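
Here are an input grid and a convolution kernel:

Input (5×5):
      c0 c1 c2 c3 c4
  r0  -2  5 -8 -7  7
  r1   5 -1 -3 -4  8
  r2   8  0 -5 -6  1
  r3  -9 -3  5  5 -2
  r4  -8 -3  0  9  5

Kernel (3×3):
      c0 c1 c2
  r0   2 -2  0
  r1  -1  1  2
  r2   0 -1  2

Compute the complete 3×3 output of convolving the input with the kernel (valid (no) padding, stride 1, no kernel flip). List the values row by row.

Output[0,0]: The receptive field on the input at this output position is [-2 5 -8 / 5 -1 -3 / 8 0 -5]. Elementwise product with the kernel and sum: -2·2 + 5·-2 + 5·-1 + -1·1 + -3·2 + 0·-1 + -5·2.

-36 9 21
7 -8 -6
35 46 -1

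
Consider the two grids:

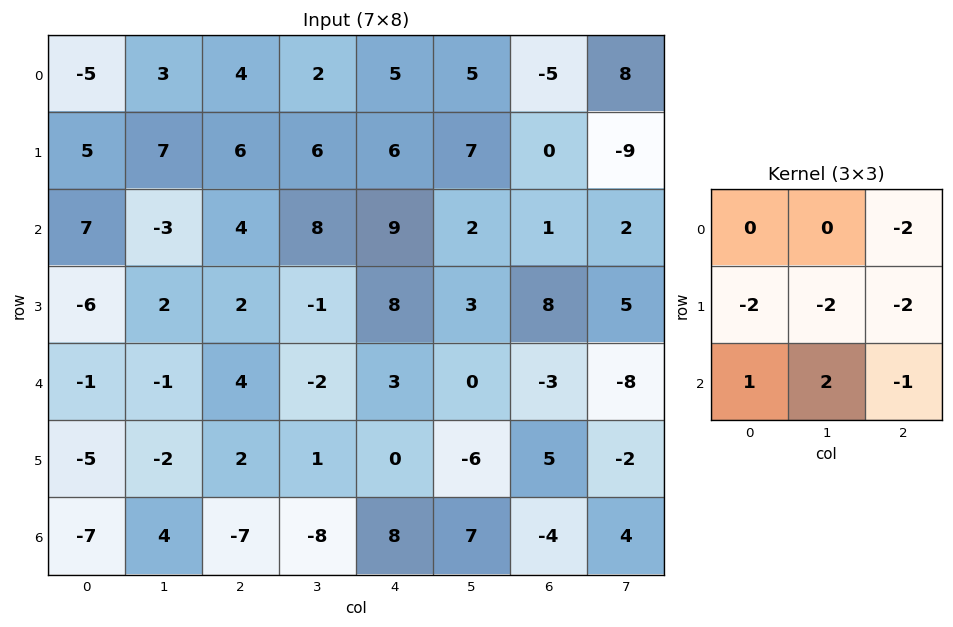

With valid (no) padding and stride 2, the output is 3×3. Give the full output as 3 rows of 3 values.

Output[0,0]: The receptive field on the input at this output position is [-5 3 4 / 5 7 6 / 7 -3 4]. Elementwise product with the kernel and sum: 4·-2 + 5·-2 + 7·-2 + 6·-2 + 7·1 + -3·2 + 4·-1.

-47 -35 -4
-11 -39 -34
10 -43 34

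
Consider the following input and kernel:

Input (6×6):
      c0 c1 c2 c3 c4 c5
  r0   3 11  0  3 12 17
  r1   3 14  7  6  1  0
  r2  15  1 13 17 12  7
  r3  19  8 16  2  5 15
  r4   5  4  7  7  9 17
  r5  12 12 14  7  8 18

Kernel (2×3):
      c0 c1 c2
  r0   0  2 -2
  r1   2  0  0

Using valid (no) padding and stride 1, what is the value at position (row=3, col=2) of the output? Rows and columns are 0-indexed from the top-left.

8

The receptive field on the input at this output position is [16 2 5 / 7 7 9]. Elementwise product with the kernel and sum: 2·2 + 5·-2 + 7·2.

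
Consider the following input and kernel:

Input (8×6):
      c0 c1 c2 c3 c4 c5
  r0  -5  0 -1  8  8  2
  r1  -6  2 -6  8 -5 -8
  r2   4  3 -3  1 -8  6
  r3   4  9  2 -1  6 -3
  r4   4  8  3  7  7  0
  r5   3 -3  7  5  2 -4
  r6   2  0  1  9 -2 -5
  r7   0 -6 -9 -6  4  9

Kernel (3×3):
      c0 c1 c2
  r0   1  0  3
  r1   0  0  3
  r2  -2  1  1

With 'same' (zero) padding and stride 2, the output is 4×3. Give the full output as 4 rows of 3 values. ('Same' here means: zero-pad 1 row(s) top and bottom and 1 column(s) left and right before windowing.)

-4 22 -23
28 12 7
51 45 -22
-15 36 3

Output[0,0]: The receptive field on the zero-padded input at this output position is [0 0 0 / 0 -5 0 / 0 -6 2]. Elementwise product with the kernel and sum: 0·1 + 0·3 + 0·3 + 0·-2 + -6·1 + 2·1.
Output[0,1]: The receptive field on the zero-padded input at this output position is [0 0 0 / 0 -1 8 / 2 -6 8]. Elementwise product with the kernel and sum: 0·1 + 0·3 + 8·3 + 2·-2 + -6·1 + 8·1.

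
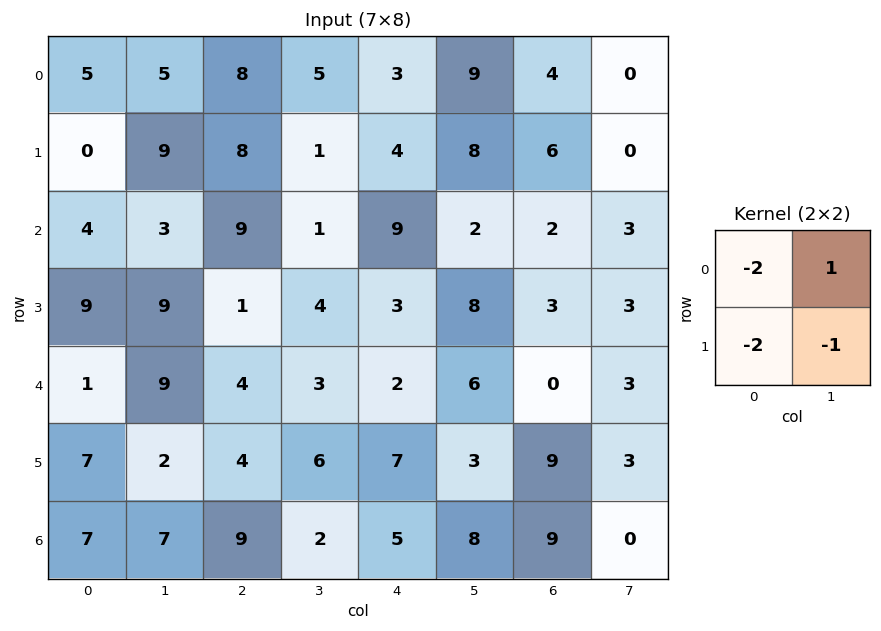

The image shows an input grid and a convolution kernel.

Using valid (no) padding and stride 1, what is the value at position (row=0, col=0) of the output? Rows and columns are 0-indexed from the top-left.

-14

The receptive field on the input at this output position is [5 5 / 0 9]. Elementwise product with the kernel and sum: 5·-2 + 5·1 + 0·-2 + 9·-1.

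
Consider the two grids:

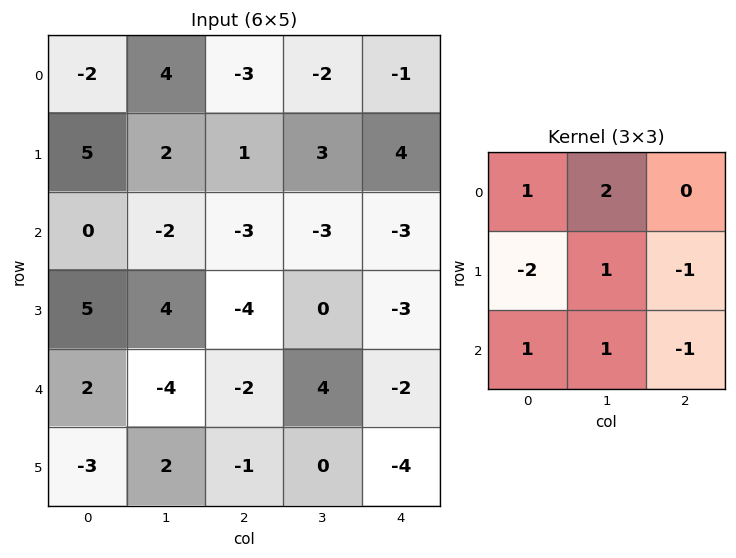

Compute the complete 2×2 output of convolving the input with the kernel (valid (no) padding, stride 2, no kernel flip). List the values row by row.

-2 -13
-6 6

Output[0,0]: The receptive field on the input at this output position is [-2 4 -3 / 5 2 1 / 0 -2 -3]. Elementwise product with the kernel and sum: -2·1 + 4·2 + 5·-2 + 2·1 + 1·-1 + 0·1 + -2·1 + -3·-1.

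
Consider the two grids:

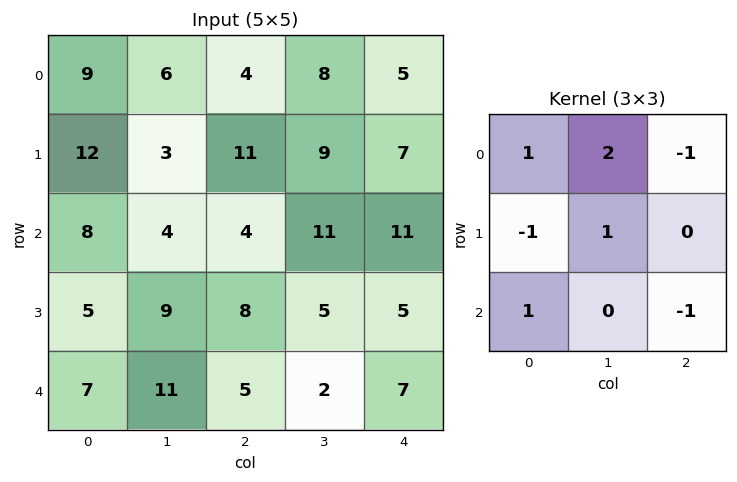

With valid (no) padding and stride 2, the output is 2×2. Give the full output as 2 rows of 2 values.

12 6
18 10

Output[0,0]: The receptive field on the input at this output position is [9 6 4 / 12 3 11 / 8 4 4]. Elementwise product with the kernel and sum: 9·1 + 6·2 + 4·-1 + 12·-1 + 3·1 + 8·1 + 4·-1.
Output[0,1]: The receptive field on the input at this output position is [4 8 5 / 11 9 7 / 4 11 11]. Elementwise product with the kernel and sum: 4·1 + 8·2 + 5·-1 + 11·-1 + 9·1 + 4·1 + 11·-1.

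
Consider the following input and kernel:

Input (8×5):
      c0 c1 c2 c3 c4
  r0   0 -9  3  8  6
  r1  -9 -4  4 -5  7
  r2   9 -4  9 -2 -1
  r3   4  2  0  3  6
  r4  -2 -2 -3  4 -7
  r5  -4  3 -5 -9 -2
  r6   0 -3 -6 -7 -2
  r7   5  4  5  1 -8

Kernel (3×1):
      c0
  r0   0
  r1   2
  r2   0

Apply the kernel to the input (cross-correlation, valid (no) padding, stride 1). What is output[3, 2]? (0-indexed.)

The receptive field on the input at this output position is [0 / -3 / -5]. Elementwise product with the kernel and sum: -3·2.

-6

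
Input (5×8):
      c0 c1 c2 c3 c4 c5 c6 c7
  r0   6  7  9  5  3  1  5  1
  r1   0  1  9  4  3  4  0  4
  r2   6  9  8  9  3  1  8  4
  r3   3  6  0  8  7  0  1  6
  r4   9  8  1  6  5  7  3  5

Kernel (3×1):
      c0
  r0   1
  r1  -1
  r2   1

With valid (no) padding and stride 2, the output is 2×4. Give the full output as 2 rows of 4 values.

12 8 3 13
12 9 1 10

Output[0,0]: The receptive field on the input at this output position is [6 / 0 / 6]. Elementwise product with the kernel and sum: 6·1 + 0·-1 + 6·1.
Output[0,1]: The receptive field on the input at this output position is [9 / 9 / 8]. Elementwise product with the kernel and sum: 9·1 + 9·-1 + 8·1.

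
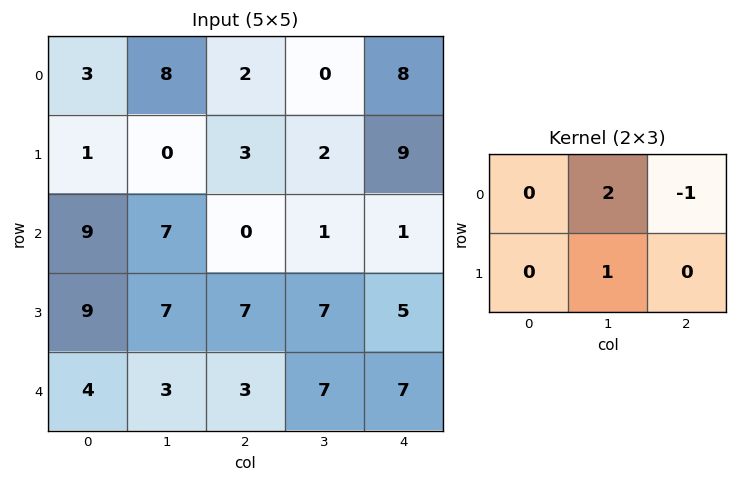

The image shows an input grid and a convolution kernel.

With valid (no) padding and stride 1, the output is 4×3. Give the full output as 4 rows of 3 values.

Output[0,0]: The receptive field on the input at this output position is [3 8 2 / 1 0 3]. Elementwise product with the kernel and sum: 8·2 + 2·-1 + 0·1.

14 7 -6
4 4 -4
21 6 8
10 10 16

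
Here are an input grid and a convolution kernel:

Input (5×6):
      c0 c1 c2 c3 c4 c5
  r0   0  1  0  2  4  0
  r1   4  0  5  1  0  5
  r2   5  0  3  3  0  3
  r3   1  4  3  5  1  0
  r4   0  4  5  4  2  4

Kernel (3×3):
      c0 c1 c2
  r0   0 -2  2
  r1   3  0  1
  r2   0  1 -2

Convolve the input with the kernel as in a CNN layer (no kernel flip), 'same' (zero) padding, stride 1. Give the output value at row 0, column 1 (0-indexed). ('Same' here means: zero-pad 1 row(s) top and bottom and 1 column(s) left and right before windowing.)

The receptive field on the zero-padded input at this output position is [0 0 0 / 0 1 0 / 4 0 5]. Elementwise product with the kernel and sum: 0·-2 + 0·2 + 0·3 + 0·1 + 0·1 + 5·-2.

-10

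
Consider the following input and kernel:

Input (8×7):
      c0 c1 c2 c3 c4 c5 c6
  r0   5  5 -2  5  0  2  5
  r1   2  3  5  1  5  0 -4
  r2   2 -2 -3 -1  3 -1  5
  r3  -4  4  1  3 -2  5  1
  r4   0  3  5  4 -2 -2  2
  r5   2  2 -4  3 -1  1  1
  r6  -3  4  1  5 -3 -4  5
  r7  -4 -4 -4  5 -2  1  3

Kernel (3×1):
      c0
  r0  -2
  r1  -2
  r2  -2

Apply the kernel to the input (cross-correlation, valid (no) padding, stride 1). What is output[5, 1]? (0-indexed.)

The receptive field on the input at this output position is [2 / 4 / -4]. Elementwise product with the kernel and sum: 2·-2 + 4·-2 + -4·-2.

-4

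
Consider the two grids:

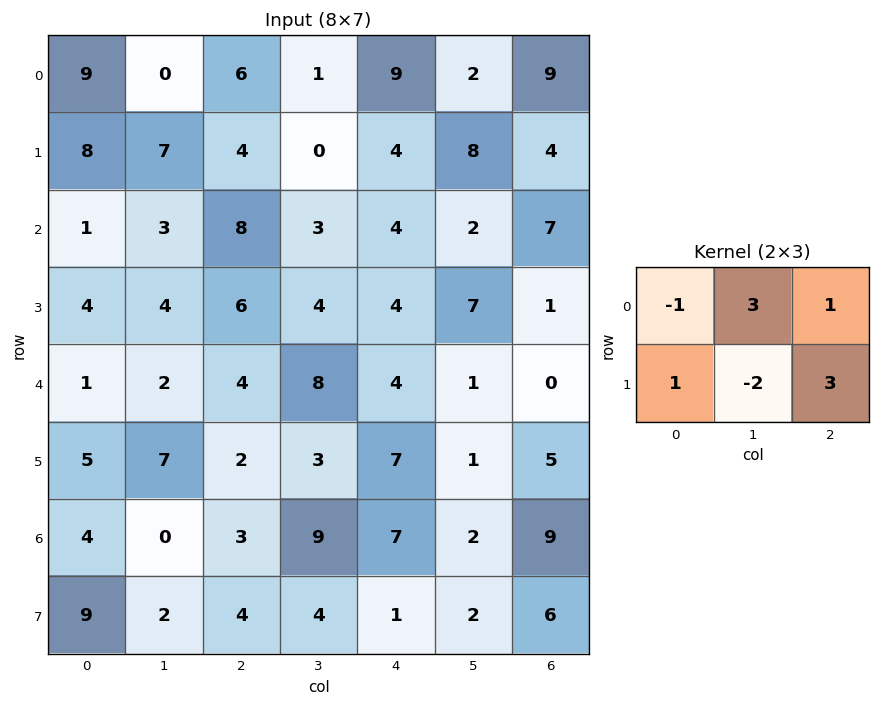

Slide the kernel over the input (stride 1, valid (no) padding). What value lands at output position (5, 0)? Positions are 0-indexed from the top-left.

The receptive field on the input at this output position is [5 7 2 / 4 0 3]. Elementwise product with the kernel and sum: 5·-1 + 7·3 + 2·1 + 4·1 + 0·-2 + 3·3.

31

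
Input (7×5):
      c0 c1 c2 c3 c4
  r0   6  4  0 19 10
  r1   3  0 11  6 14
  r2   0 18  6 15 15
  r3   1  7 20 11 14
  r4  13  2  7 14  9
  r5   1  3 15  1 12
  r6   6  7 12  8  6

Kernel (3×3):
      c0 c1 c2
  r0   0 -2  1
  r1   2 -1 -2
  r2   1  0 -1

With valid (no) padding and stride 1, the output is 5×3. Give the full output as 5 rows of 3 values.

Output[0,0]: The receptive field on the input at this output position is [6 4 0 / 3 0 11 / 0 18 6]. Elementwise product with the kernel and sum: 4·-2 + 0·1 + 3·2 + 0·-1 + 11·-2 + 0·1 + 6·-1.

-30 -1 -49
-38 -20 -25
-69 -37 -16
2 -58 -23
-34 -12 -8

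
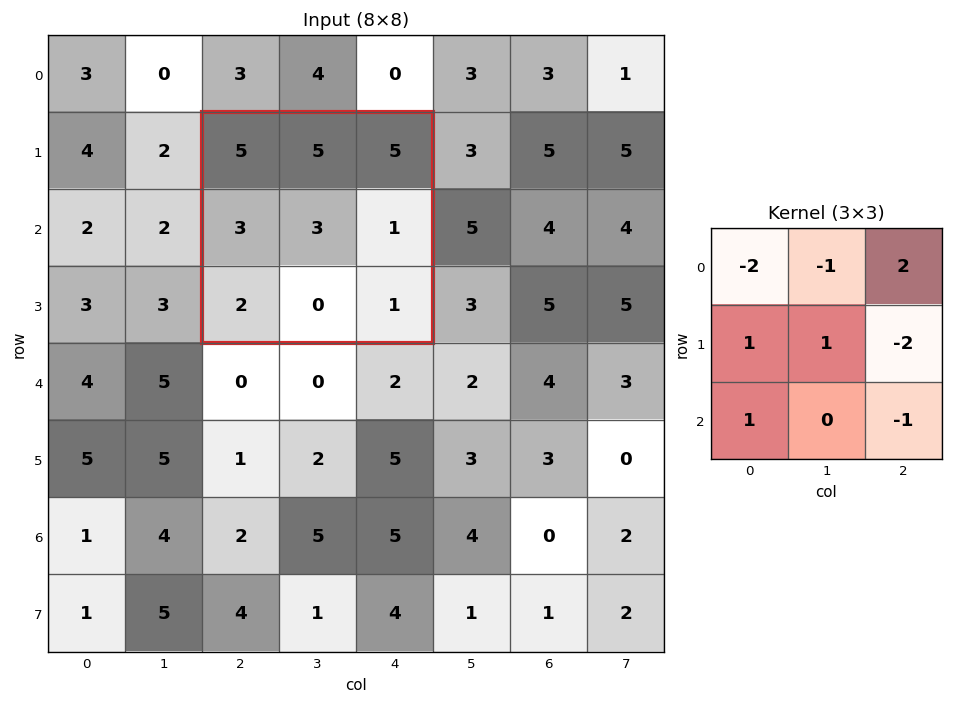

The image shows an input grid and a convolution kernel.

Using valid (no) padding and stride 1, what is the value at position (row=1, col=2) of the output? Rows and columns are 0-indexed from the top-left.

0

The receptive field on the input at this output position is [5 5 5 / 3 3 1 / 2 0 1]. Elementwise product with the kernel and sum: 5·-2 + 5·-1 + 5·2 + 3·1 + 3·1 + 1·-2 + 2·1 + 1·-1.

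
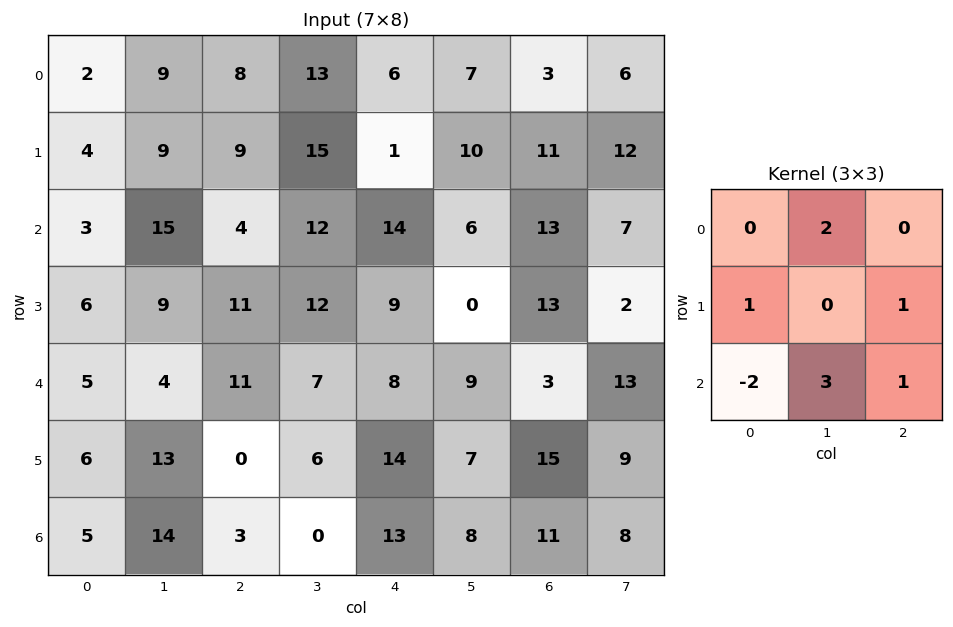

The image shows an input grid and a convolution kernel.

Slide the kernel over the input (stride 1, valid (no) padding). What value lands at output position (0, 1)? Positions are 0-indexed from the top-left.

34

The receptive field on the input at this output position is [9 8 13 / 9 9 15 / 15 4 12]. Elementwise product with the kernel and sum: 8·2 + 9·1 + 15·1 + 15·-2 + 4·3 + 12·1.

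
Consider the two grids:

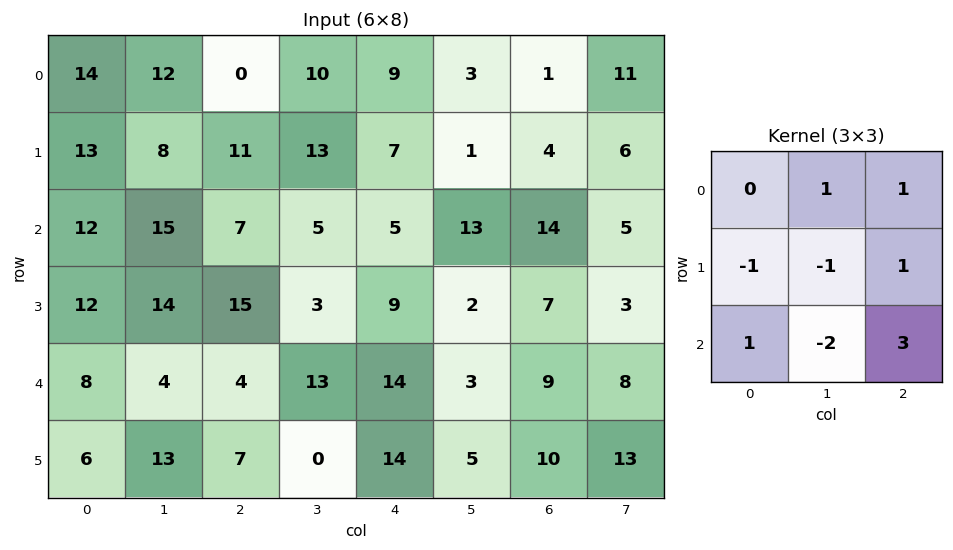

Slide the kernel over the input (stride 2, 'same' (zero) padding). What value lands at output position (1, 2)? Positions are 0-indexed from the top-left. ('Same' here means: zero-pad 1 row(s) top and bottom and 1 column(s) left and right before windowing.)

2

The receptive field on the zero-padded input at this output position is [13 7 1 / 5 5 13 / 3 9 2]. Elementwise product with the kernel and sum: 7·1 + 1·1 + 5·-1 + 5·-1 + 13·1 + 3·1 + 9·-2 + 2·3.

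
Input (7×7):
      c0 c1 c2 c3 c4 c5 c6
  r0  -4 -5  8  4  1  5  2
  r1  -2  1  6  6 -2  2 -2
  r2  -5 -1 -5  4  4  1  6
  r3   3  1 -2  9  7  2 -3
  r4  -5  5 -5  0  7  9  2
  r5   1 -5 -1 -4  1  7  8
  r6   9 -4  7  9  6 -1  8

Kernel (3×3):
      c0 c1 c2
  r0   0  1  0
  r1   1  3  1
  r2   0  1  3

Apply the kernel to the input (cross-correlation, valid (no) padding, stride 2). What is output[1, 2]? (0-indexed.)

The receptive field on the input at this output position is [4 1 6 / 7 2 -3 / 7 9 2]. Elementwise product with the kernel and sum: 1·1 + 7·1 + 2·3 + -3·1 + 9·1 + 2·3.

26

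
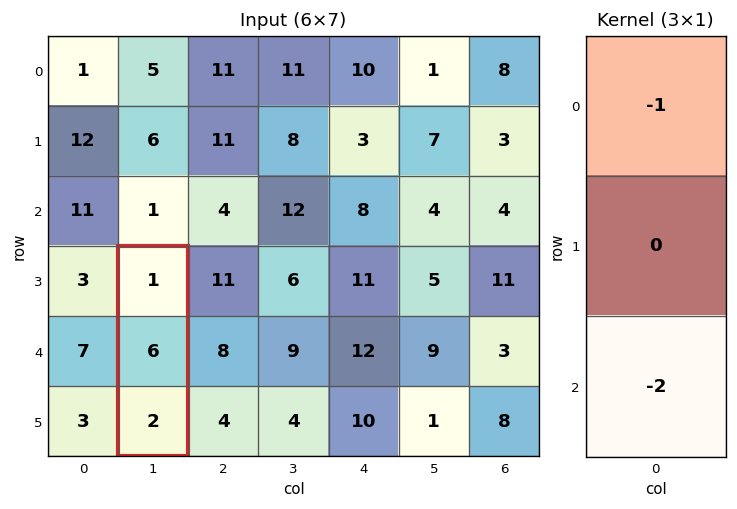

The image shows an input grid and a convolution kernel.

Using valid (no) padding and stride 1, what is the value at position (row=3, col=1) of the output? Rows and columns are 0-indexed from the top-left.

-5

The receptive field on the input at this output position is [1 / 6 / 2]. Elementwise product with the kernel and sum: 1·-1 + 2·-2.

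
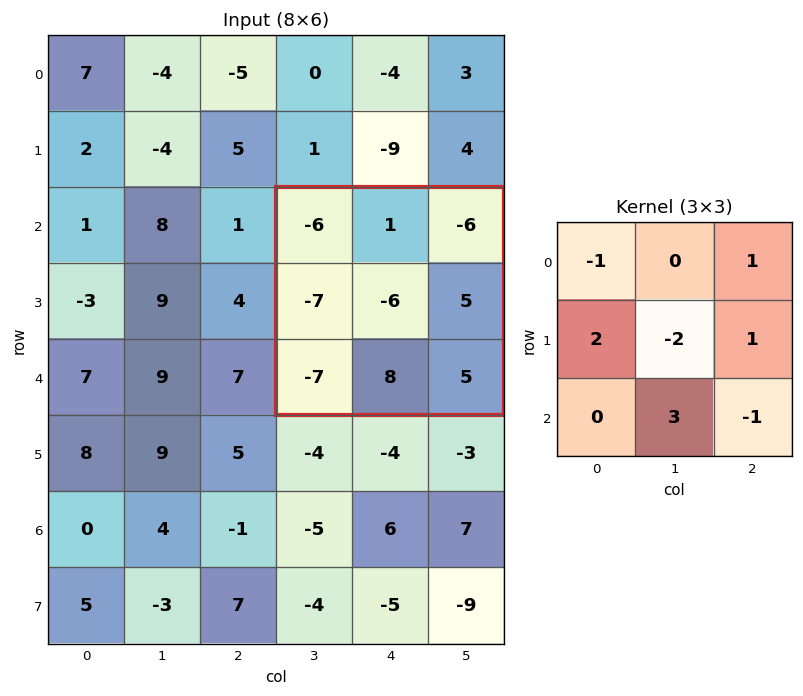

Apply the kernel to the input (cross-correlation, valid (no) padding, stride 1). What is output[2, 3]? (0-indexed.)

The receptive field on the input at this output position is [-6 1 -6 / -7 -6 5 / -7 8 5]. Elementwise product with the kernel and sum: -6·-1 + -6·1 + -7·2 + -6·-2 + 5·1 + 8·3 + 5·-1.

22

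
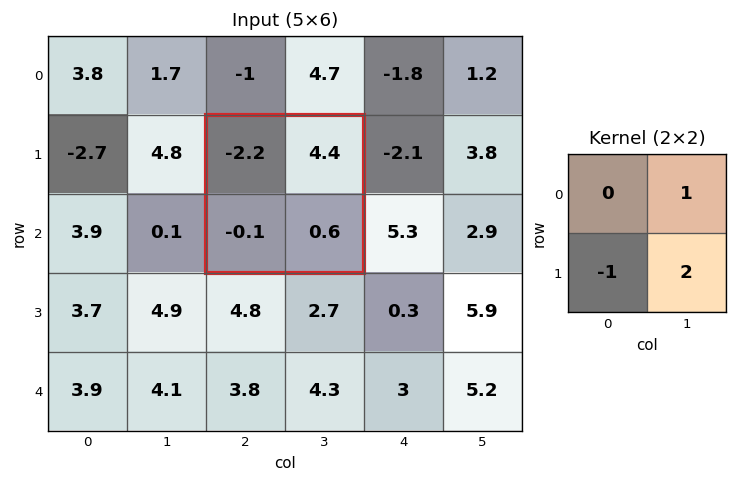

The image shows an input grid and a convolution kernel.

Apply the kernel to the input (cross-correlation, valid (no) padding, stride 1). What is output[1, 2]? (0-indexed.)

The receptive field on the input at this output position is [-2.2 4.4 / -0.1 0.6]. Elementwise product with the kernel and sum: 4.4·1 + -0.1·-1 + 0.6·2.

5.7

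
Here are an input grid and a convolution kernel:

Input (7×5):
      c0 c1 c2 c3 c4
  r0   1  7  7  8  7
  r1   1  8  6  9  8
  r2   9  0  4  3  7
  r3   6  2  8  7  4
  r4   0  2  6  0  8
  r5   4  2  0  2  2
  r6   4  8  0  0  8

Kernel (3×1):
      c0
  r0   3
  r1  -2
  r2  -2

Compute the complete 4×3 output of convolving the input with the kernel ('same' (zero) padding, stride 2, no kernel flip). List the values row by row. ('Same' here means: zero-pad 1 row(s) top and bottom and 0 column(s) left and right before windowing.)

-4 -26 -30
-27 -6 2
10 12 -8
4 0 -10

Output[0,0]: The receptive field on the zero-padded input at this output position is [0 / 1 / 1]. Elementwise product with the kernel and sum: 0·3 + 1·-2 + 1·-2.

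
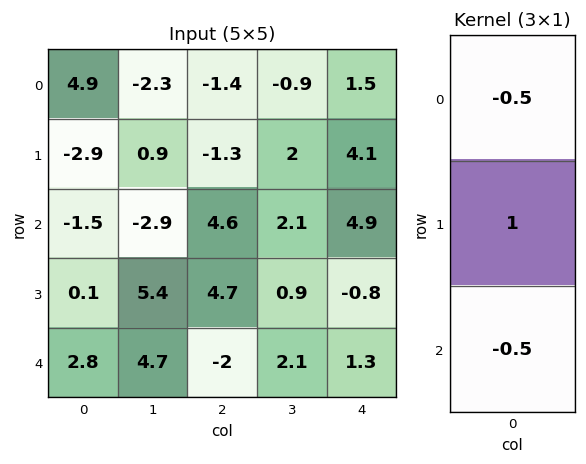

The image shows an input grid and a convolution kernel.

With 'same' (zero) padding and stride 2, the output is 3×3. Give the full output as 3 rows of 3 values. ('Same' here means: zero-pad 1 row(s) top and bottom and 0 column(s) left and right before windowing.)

Output[0,0]: The receptive field on the zero-padded input at this output position is [0 / 4.9 / -2.9]. Elementwise product with the kernel and sum: 0·-0.5 + 4.9·1 + -2.9·-0.5.

6.35 -0.75 -0.55
-0.1 2.9 3.25
2.75 -4.35 1.7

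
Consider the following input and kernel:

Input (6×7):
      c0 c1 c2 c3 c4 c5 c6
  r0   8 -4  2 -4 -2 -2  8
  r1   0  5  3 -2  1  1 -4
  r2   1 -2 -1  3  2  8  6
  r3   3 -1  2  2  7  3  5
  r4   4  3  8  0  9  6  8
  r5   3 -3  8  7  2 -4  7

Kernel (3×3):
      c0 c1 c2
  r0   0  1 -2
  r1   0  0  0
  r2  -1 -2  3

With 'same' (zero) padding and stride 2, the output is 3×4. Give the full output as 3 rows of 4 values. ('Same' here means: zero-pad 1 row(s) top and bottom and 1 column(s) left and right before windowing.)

Output[0,0]: The receptive field on the zero-padded input at this output position is [0 0 0 / 0 8 -4 / 0 0 5]. Elementwise product with the kernel and sum: 0·1 + 0·-2 + 0·-1 + 0·-2 + 5·3.
Output[0,1]: The receptive field on the zero-padded input at this output position is [0 0 0 / -4 2 -4 / 5 3 -2]. Elementwise product with the kernel and sum: 0·1 + 0·-2 + 5·-1 + 3·-2 + -2·3.

15 -17 3 7
-19 10 -8 -17
-10 6 -22 -5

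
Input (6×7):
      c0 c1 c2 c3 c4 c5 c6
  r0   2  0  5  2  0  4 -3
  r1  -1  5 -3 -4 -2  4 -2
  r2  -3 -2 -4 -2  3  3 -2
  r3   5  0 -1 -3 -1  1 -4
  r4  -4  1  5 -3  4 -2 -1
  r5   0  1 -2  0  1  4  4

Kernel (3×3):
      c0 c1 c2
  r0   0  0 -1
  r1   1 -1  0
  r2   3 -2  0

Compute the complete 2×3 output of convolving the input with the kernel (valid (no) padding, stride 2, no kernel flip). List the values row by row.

Output[0,0]: The receptive field on the input at this output position is [2 0 5 / -1 5 -3 / -3 -2 -4]. Elementwise product with the kernel and sum: 5·-1 + -1·1 + 5·-1 + -3·3 + -2·-2.
Output[0,1]: The receptive field on the input at this output position is [5 2 0 / -3 -4 -2 / -4 -2 3]. Elementwise product with the kernel and sum: 0·-1 + -3·1 + -4·-1 + -4·3 + -2·-2.

-16 -7 0
-5 20 16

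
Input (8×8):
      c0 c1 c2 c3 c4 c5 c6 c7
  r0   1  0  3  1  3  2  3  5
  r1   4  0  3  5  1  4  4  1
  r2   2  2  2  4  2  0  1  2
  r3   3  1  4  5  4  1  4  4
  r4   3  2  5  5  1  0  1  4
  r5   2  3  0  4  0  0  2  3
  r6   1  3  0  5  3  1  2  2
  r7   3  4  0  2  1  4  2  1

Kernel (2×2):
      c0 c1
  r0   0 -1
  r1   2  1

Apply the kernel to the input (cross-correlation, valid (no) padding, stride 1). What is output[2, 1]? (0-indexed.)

4

The receptive field on the input at this output position is [2 2 / 1 4]. Elementwise product with the kernel and sum: 2·-1 + 1·2 + 4·1.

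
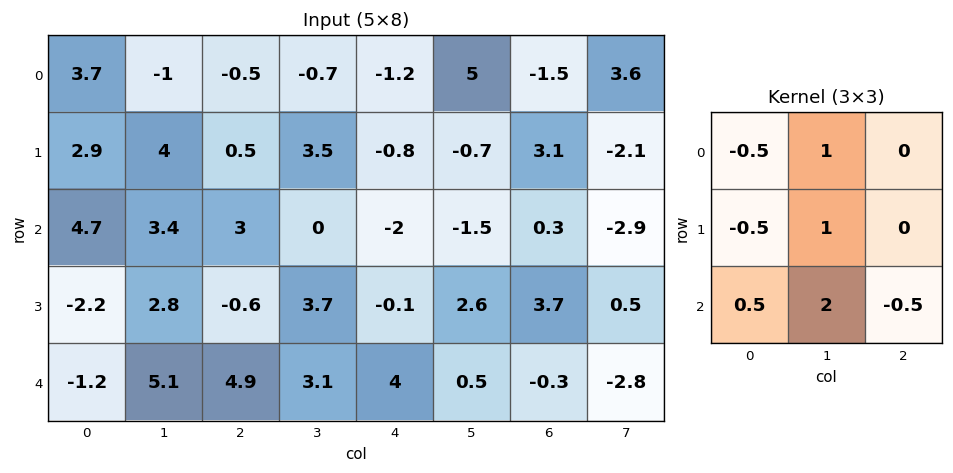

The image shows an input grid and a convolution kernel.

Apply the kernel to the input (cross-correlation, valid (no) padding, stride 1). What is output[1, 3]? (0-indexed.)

-4.2

The receptive field on the input at this output position is [3.5 -0.8 -0.7 / 0 -2 -1.5 / 3.7 -0.1 2.6]. Elementwise product with the kernel and sum: 3.5·-0.5 + -0.8·1 + 0·-0.5 + -2·1 + 3.7·0.5 + -0.1·2 + 2.6·-0.5.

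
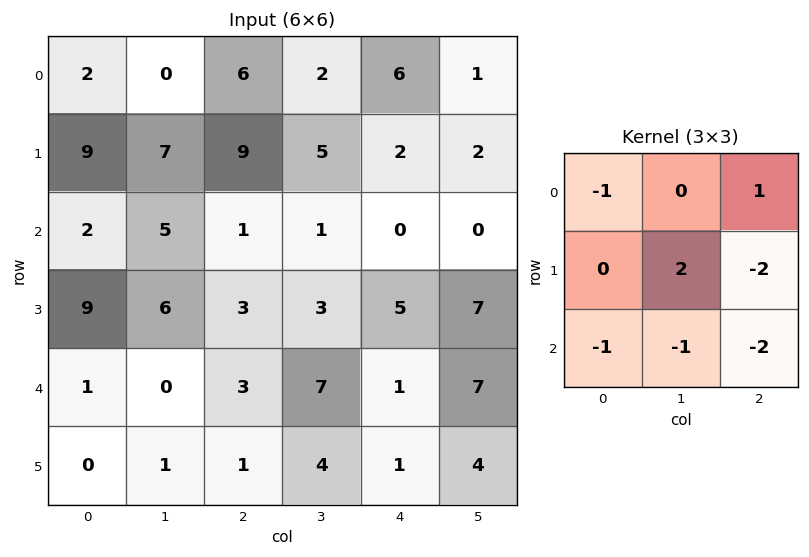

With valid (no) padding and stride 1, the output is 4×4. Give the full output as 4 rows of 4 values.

Output[0,0]: The receptive field on the input at this output position is [2 0 6 / 9 7 9 / 2 5 1]. Elementwise product with the kernel and sum: 2·-1 + 6·1 + 7·2 + 9·-2 + 2·-1 + 5·-1 + 1·-2.
Output[0,1]: The receptive field on the input at this output position is [0 6 2 / 7 9 5 / 5 1 1]. Elementwise product with the kernel and sum: 0·-1 + 2·1 + 9·2 + 5·-2 + 5·-1 + 1·-1 + 1·-2.

-9 2 4 -2
-13 -17 -21 -25
-2 -21 -17 -27
-15 -21 7 -21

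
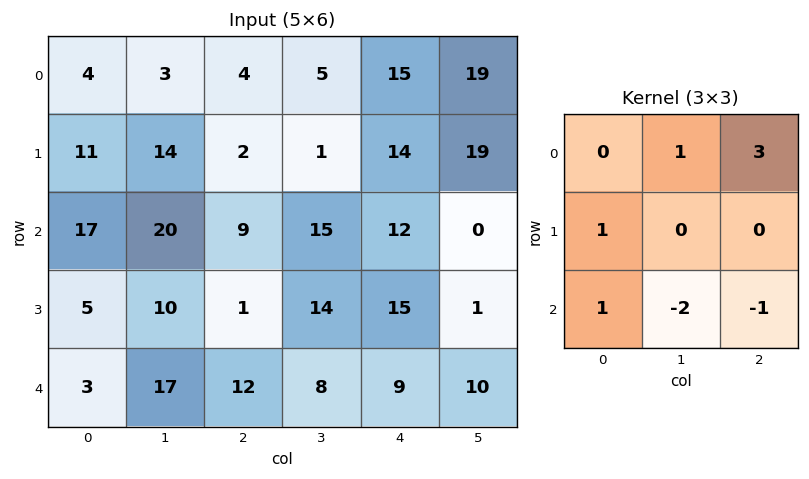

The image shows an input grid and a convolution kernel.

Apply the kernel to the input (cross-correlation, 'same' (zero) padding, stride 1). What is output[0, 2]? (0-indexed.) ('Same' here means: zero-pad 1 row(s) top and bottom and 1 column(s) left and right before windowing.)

12

The receptive field on the zero-padded input at this output position is [0 0 0 / 3 4 5 / 14 2 1]. Elementwise product with the kernel and sum: 0·1 + 0·3 + 3·1 + 14·1 + 2·-2 + 1·-1.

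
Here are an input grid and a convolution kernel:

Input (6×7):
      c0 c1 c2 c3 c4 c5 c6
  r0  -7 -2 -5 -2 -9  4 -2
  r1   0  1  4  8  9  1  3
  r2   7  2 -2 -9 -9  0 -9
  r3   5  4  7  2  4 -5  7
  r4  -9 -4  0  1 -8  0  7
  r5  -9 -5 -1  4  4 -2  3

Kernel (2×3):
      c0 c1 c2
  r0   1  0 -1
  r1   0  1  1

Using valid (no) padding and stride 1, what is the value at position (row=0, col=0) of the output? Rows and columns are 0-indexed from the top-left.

3

The receptive field on the input at this output position is [-7 -2 -5 / 0 1 4]. Elementwise product with the kernel and sum: -7·1 + -5·-1 + 1·1 + 4·1.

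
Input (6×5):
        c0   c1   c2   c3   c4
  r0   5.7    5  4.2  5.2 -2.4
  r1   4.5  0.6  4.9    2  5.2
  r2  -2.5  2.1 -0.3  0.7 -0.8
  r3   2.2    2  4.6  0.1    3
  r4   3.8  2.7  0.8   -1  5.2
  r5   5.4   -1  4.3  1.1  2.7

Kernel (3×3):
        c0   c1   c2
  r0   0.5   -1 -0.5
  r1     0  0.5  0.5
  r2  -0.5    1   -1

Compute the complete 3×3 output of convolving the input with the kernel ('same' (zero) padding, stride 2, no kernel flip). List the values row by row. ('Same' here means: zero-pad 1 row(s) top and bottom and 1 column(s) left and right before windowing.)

9.25 7.3 3
-4.8 -1.9 -1.65
6.45 -0.05 1.8

Output[0,0]: The receptive field on the zero-padded input at this output position is [0 0 0 / 0 5.7 5 / 0 4.5 0.6]. Elementwise product with the kernel and sum: 0·0.5 + 0·-1 + 0·-0.5 + 5.7·0.5 + 5·0.5 + 0·-0.5 + 4.5·1 + 0.6·-1.
Output[0,1]: The receptive field on the zero-padded input at this output position is [0 0 0 / 5 4.2 5.2 / 0.6 4.9 2]. Elementwise product with the kernel and sum: 0·0.5 + 0·-1 + 0·-0.5 + 4.2·0.5 + 5.2·0.5 + 0.6·-0.5 + 4.9·1 + 2·-1.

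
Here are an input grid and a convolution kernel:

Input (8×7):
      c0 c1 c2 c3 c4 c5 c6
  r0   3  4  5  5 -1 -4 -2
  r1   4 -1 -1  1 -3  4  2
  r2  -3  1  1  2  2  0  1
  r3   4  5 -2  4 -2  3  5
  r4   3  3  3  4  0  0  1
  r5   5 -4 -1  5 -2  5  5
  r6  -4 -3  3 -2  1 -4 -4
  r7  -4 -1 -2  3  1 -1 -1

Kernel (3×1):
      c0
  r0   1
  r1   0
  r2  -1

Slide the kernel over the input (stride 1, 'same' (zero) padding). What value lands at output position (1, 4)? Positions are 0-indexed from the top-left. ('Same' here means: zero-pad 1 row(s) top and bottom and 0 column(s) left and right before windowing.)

The receptive field on the zero-padded input at this output position is [-1 / -3 / 2]. Elementwise product with the kernel and sum: -1·1 + 2·-1.

-3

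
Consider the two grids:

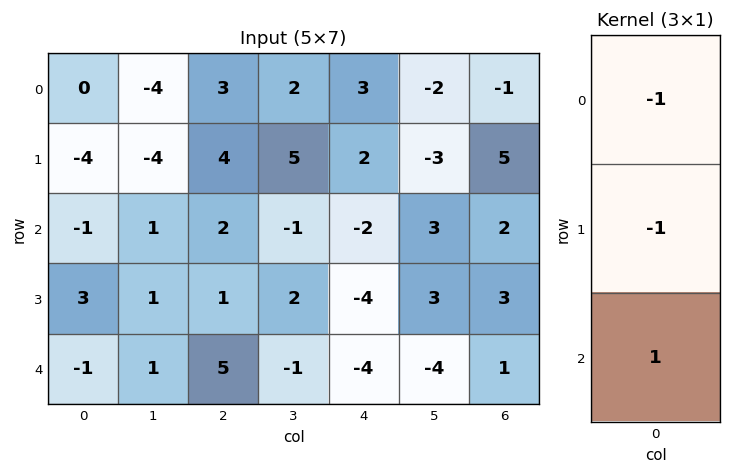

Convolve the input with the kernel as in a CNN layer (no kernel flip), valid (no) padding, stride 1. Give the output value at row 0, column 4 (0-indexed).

The receptive field on the input at this output position is [3 / 2 / -2]. Elementwise product with the kernel and sum: 3·-1 + 2·-1 + -2·1.

-7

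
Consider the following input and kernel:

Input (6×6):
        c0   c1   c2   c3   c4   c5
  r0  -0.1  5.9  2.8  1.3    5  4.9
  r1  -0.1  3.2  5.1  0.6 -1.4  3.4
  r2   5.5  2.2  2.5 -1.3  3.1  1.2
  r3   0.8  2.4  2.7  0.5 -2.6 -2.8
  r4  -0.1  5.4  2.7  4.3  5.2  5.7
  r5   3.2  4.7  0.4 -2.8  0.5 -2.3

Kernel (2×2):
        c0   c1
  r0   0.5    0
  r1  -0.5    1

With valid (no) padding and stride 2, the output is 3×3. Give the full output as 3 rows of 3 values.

3.2 -0.55 6.6
4.75 0.4 0.05
3.05 -1.65 0.05

Output[0,0]: The receptive field on the input at this output position is [-0.1 5.9 / -0.1 3.2]. Elementwise product with the kernel and sum: -0.1·0.5 + -0.1·-0.5 + 3.2·1.
Output[0,1]: The receptive field on the input at this output position is [2.8 1.3 / 5.1 0.6]. Elementwise product with the kernel and sum: 2.8·0.5 + 5.1·-0.5 + 0.6·1.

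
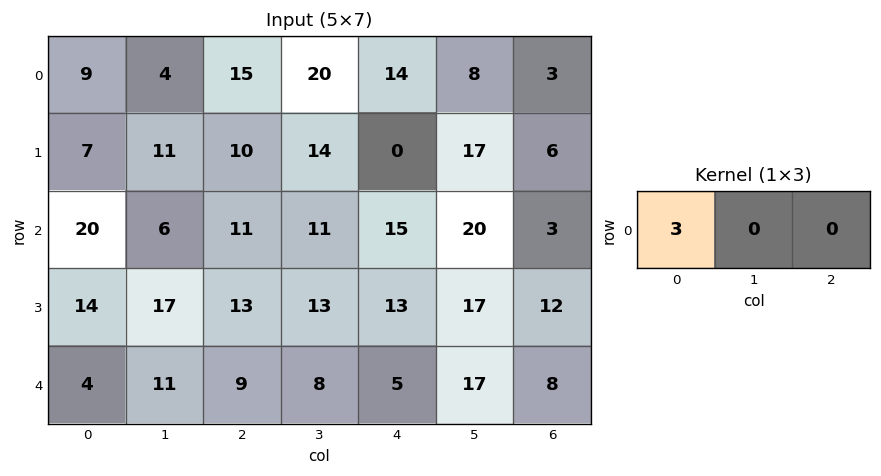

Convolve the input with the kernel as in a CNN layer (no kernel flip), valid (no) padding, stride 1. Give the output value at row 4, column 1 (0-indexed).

The receptive field on the input at this output position is [11 9 8]. Elementwise product with the kernel and sum: 11·3.

33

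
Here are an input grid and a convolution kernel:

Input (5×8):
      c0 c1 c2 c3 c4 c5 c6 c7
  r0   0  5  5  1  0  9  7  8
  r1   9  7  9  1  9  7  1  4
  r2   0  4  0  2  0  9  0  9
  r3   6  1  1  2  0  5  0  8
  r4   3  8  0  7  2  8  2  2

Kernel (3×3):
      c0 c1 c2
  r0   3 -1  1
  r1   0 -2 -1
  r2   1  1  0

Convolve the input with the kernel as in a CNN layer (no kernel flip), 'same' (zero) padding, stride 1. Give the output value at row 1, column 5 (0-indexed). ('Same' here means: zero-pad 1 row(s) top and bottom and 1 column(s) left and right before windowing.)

The receptive field on the zero-padded input at this output position is [0 9 7 / 9 7 1 / 0 9 0]. Elementwise product with the kernel and sum: 0·3 + 9·-1 + 7·1 + 7·-2 + 1·-1 + 0·1 + 9·1.

-8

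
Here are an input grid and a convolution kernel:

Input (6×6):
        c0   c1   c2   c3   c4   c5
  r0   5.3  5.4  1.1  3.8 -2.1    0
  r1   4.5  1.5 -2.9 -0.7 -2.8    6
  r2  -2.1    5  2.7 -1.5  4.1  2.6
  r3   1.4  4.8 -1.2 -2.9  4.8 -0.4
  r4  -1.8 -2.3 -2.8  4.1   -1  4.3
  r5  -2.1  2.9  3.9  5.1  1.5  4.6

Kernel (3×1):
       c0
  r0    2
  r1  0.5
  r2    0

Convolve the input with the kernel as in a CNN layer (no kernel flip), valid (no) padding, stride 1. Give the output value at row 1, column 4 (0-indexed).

The receptive field on the input at this output position is [-2.8 / 4.1 / 4.8]. Elementwise product with the kernel and sum: -2.8·2 + 4.1·0.5.

-3.55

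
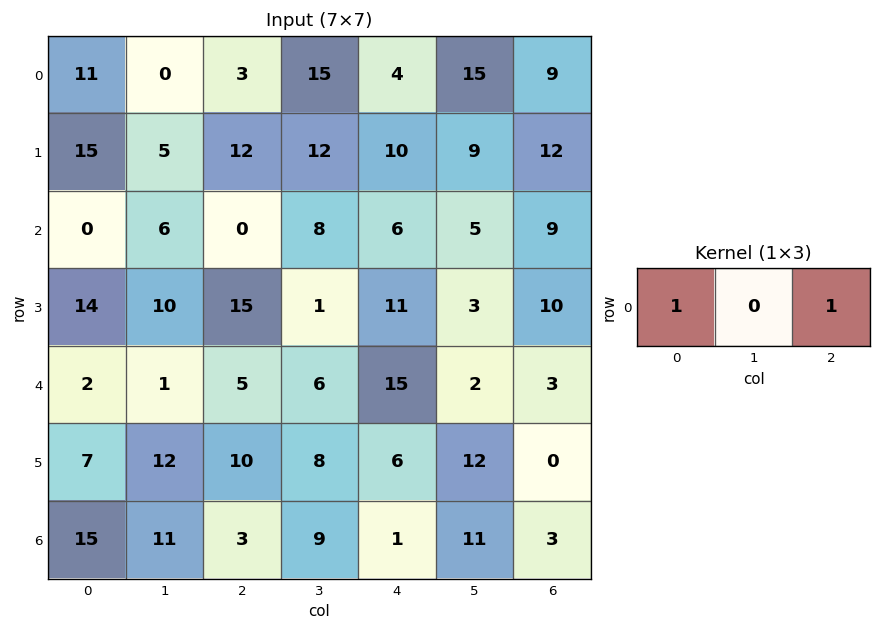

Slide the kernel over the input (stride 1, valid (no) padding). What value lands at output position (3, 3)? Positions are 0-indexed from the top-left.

4

The receptive field on the input at this output position is [1 11 3]. Elementwise product with the kernel and sum: 1·1 + 3·1.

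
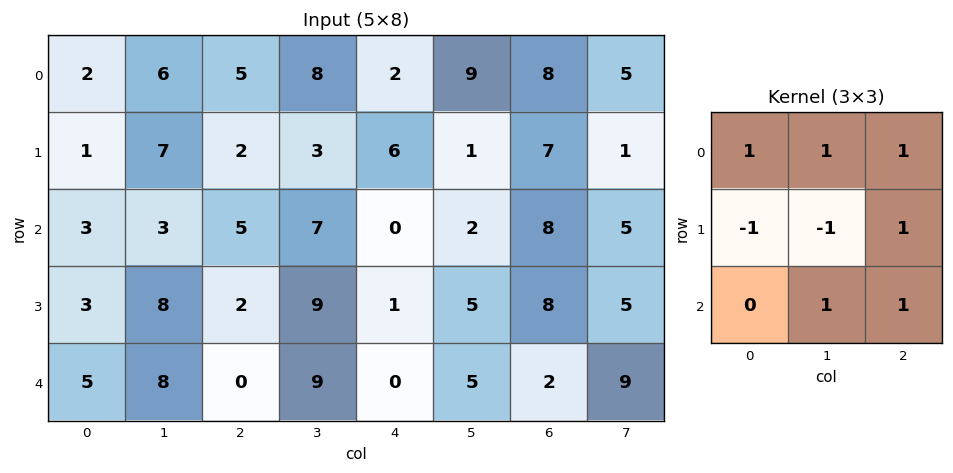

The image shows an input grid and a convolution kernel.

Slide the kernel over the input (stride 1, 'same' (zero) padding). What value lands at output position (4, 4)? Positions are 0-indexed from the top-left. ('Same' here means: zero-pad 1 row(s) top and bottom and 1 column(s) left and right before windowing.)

The receptive field on the zero-padded input at this output position is [9 1 5 / 9 0 5 / 0 0 0]. Elementwise product with the kernel and sum: 9·1 + 1·1 + 5·1 + 9·-1 + 0·-1 + 5·1 + 0·1 + 0·1.

11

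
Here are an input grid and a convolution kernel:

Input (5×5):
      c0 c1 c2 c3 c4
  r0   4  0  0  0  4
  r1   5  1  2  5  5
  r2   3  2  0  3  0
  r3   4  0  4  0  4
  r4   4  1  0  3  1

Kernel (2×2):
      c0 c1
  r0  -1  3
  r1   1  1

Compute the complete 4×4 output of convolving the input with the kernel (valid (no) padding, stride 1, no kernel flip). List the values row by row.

2 3 7 22
3 7 16 13
7 2 13 1
1 13 -1 16

Output[0,0]: The receptive field on the input at this output position is [4 0 / 5 1]. Elementwise product with the kernel and sum: 4·-1 + 0·3 + 5·1 + 1·1.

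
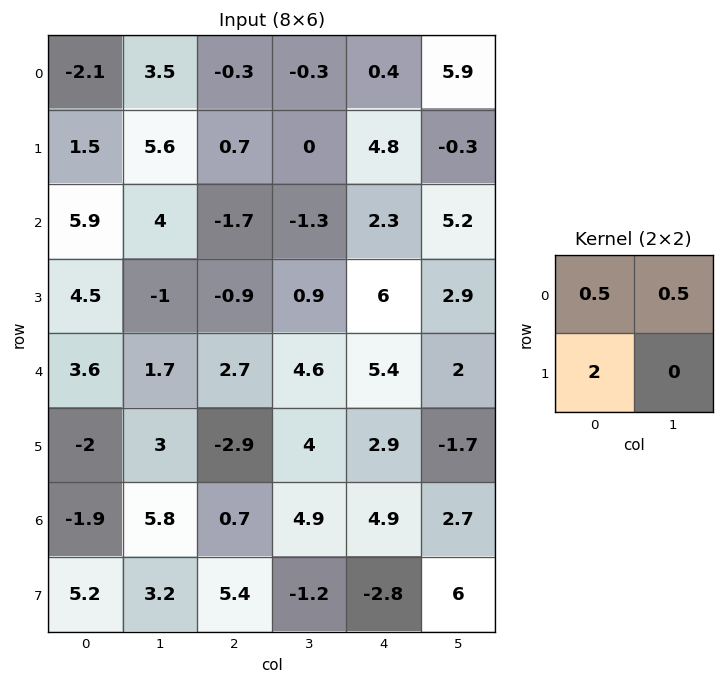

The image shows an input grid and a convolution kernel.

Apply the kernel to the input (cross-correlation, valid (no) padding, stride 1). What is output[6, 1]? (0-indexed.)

The receptive field on the input at this output position is [5.8 0.7 / 3.2 5.4]. Elementwise product with the kernel and sum: 5.8·0.5 + 0.7·0.5 + 3.2·2.

9.65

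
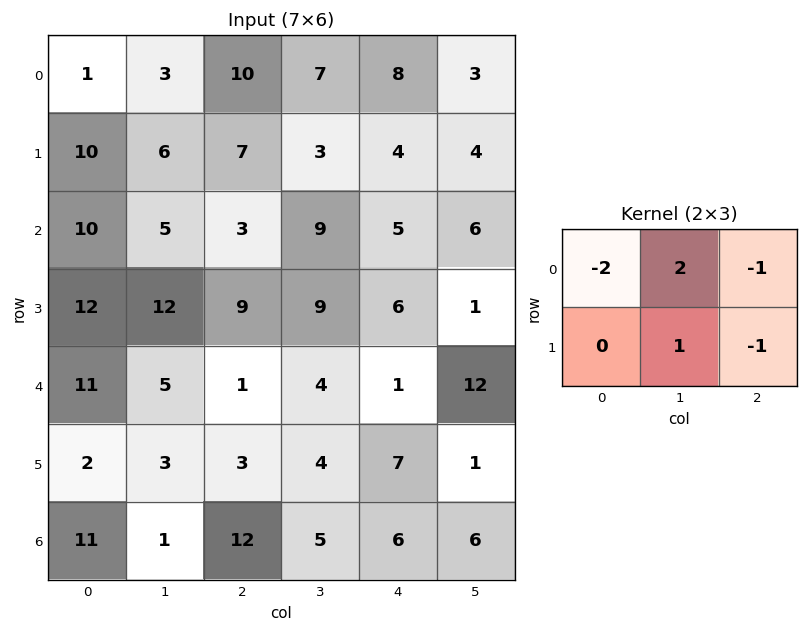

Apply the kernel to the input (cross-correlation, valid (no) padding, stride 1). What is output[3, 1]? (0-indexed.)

-18

The receptive field on the input at this output position is [12 9 9 / 5 1 4]. Elementwise product with the kernel and sum: 12·-2 + 9·2 + 9·-1 + 1·1 + 4·-1.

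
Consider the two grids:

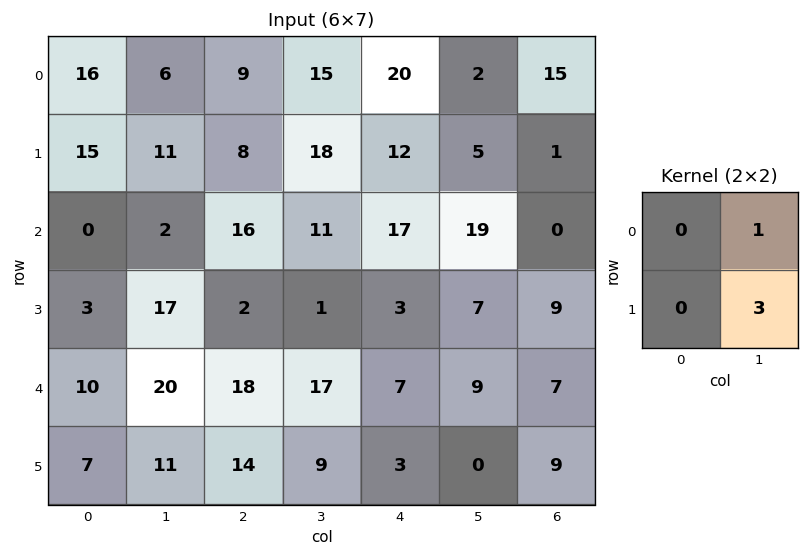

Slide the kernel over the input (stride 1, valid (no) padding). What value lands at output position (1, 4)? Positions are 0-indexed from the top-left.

62

The receptive field on the input at this output position is [12 5 / 17 19]. Elementwise product with the kernel and sum: 5·1 + 19·3.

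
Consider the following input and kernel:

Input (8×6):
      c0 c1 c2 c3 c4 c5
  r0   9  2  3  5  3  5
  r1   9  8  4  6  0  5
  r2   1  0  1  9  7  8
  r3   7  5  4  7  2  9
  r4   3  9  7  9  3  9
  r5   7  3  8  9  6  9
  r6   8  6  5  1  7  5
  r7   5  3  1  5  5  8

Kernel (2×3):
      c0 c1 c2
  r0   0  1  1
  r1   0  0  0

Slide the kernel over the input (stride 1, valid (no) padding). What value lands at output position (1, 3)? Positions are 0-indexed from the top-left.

5

The receptive field on the input at this output position is [6 0 5 / 9 7 8]. Elementwise product with the kernel and sum: 0·1 + 5·1.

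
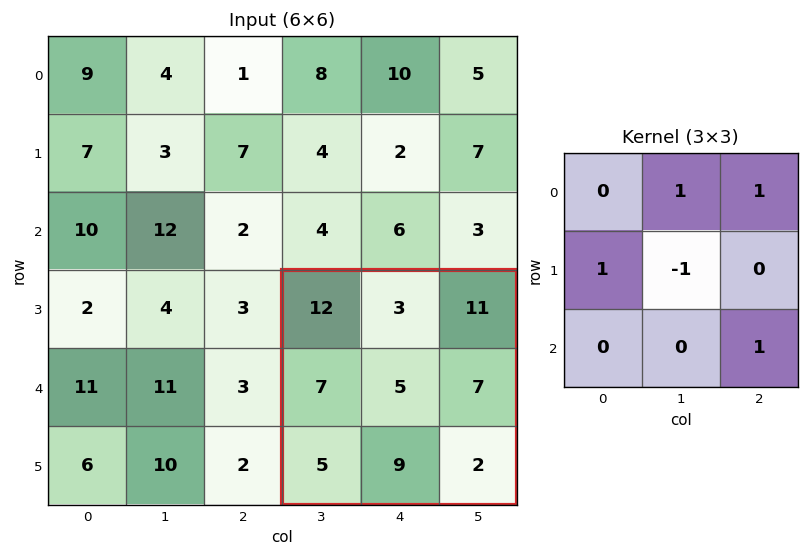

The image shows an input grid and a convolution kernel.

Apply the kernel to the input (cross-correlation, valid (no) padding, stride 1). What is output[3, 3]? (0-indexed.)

The receptive field on the input at this output position is [12 3 11 / 7 5 7 / 5 9 2]. Elementwise product with the kernel and sum: 3·1 + 11·1 + 7·1 + 5·-1 + 2·1.

18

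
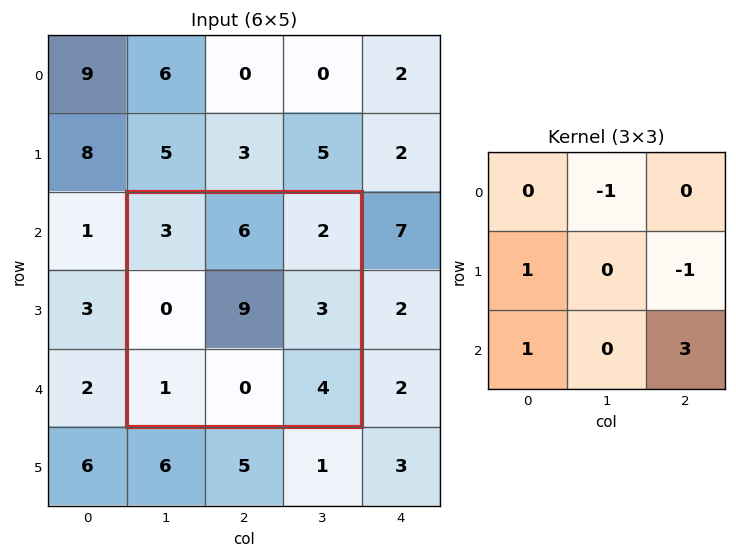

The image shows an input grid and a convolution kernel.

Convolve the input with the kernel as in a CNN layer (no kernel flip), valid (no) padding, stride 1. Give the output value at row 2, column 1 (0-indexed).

4

The receptive field on the input at this output position is [3 6 2 / 0 9 3 / 1 0 4]. Elementwise product with the kernel and sum: 6·-1 + 0·1 + 3·-1 + 1·1 + 4·3.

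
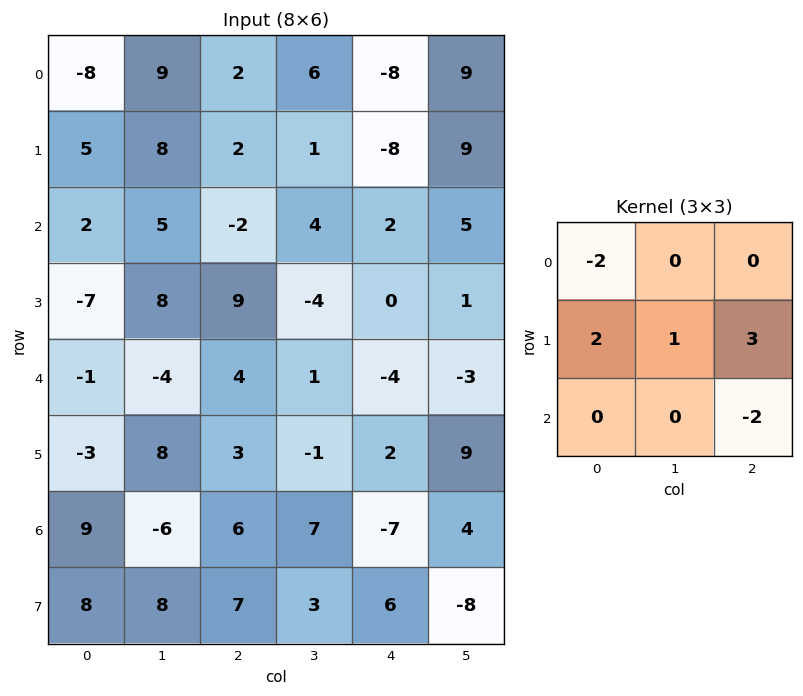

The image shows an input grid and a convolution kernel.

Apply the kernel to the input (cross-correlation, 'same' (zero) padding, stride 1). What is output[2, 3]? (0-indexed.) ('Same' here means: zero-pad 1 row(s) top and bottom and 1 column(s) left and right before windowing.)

2

The receptive field on the zero-padded input at this output position is [2 1 -8 / -2 4 2 / 9 -4 0]. Elementwise product with the kernel and sum: 2·-2 + -2·2 + 4·1 + 2·3 + 0·-2.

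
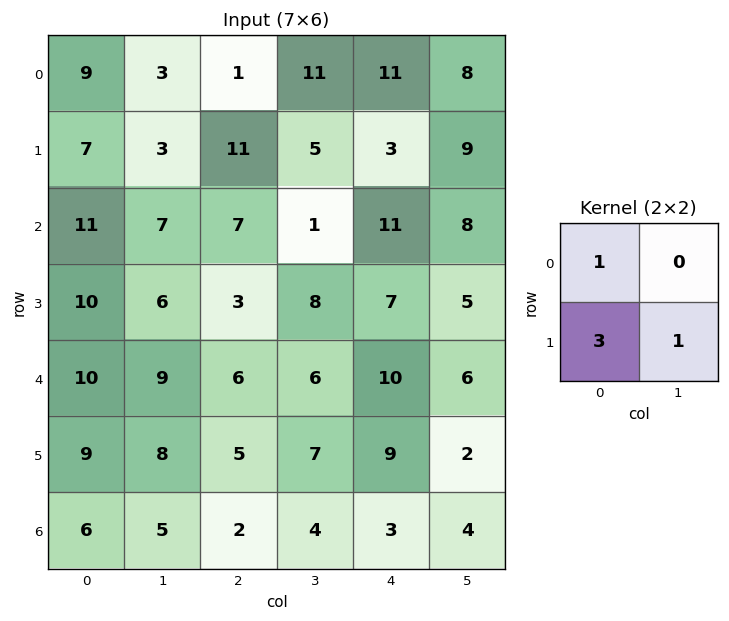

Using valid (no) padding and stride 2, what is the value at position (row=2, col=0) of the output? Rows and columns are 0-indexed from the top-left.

The receptive field on the input at this output position is [10 9 / 9 8]. Elementwise product with the kernel and sum: 10·1 + 9·3 + 8·1.

45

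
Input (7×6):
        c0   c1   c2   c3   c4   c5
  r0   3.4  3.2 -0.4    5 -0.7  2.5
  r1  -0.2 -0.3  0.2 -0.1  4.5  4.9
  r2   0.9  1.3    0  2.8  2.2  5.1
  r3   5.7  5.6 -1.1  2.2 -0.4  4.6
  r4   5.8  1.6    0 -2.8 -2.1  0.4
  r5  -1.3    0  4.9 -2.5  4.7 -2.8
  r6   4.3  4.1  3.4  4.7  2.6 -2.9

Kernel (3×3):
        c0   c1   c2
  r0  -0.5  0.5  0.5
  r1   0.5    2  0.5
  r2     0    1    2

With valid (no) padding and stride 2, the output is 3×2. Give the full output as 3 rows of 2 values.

Output[0,0]: The receptive field on the input at this output position is [3.4 3.2 -0.4 / -0.2 -0.3 0.2 / 0.9 1.3 0]. Elementwise product with the kernel and sum: 3.4·-0.5 + 3.2·0.5 + -0.4·0.5 + -0.2·0.5 + -0.3·2 + 0.2·0.5 + 1.3·1 + 0·2.
Output[0,1]: The receptive field on the input at this output position is [-0.4 5 -0.7 / 0.2 -0.1 4.5 / 0 2.8 2.2]. Elementwise product with the kernel and sum: -0.4·-0.5 + 5·0.5 + -0.7·0.5 + 0.2·0.5 + -0.1·2 + 4.5·0.5 + 2.8·1 + 2.2·2.

0.4 11.7
15.3 -0.85
10.6 7.25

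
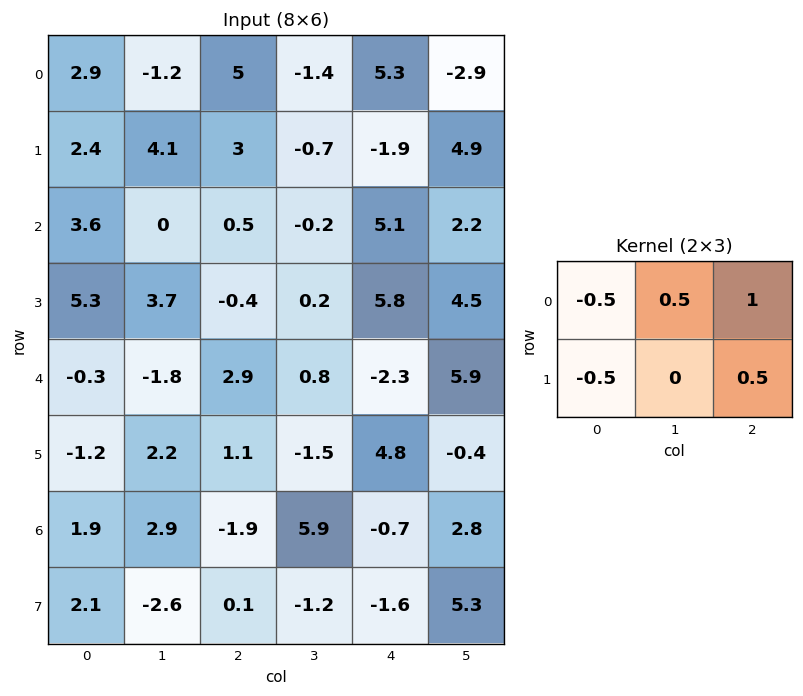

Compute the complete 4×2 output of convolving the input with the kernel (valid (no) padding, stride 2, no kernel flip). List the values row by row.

3.25 -0.35
-4.15 7.85
3.3 -1.5
-2.4 2.35

Output[0,0]: The receptive field on the input at this output position is [2.9 -1.2 5 / 2.4 4.1 3]. Elementwise product with the kernel and sum: 2.9·-0.5 + -1.2·0.5 + 5·1 + 2.4·-0.5 + 3·0.5.
Output[0,1]: The receptive field on the input at this output position is [5 -1.4 5.3 / 3 -0.7 -1.9]. Elementwise product with the kernel and sum: 5·-0.5 + -1.4·0.5 + 5.3·1 + 3·-0.5 + -1.9·0.5.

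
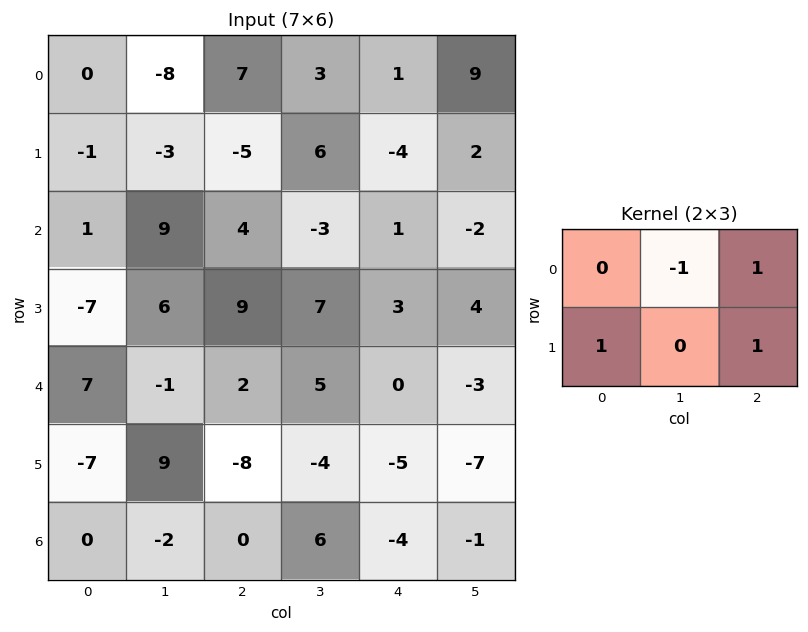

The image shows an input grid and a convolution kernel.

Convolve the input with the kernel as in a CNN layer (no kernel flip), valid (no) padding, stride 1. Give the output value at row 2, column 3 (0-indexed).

8

The receptive field on the input at this output position is [-3 1 -2 / 7 3 4]. Elementwise product with the kernel and sum: 1·-1 + -2·1 + 7·1 + 4·1.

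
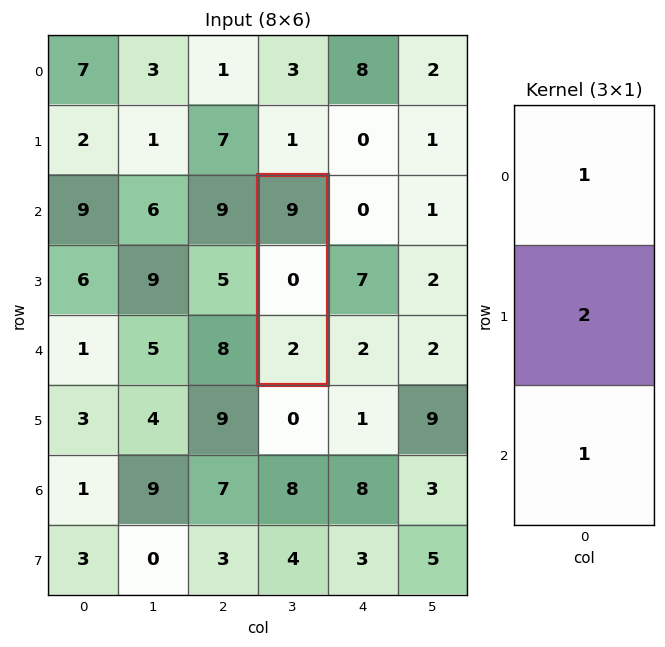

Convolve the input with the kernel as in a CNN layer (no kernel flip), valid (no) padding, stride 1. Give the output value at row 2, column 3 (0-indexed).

11

The receptive field on the input at this output position is [9 / 0 / 2]. Elementwise product with the kernel and sum: 9·1 + 0·2 + 2·1.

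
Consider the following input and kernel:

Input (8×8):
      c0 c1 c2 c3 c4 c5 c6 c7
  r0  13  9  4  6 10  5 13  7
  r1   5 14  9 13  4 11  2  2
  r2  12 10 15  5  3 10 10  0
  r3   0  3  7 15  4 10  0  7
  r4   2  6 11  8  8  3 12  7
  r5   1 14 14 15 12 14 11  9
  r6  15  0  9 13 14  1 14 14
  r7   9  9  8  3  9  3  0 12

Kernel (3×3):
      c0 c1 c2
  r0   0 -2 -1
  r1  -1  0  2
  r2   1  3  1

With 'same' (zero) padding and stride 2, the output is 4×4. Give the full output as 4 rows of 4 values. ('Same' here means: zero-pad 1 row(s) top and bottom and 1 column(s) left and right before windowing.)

47 57 40 28
-1 8 33 1
26 52 45 60
20 19 -16 11

Output[0,0]: The receptive field on the zero-padded input at this output position is [0 0 0 / 0 13 9 / 0 5 14]. Elementwise product with the kernel and sum: 0·-2 + 0·-1 + 0·-1 + 9·2 + 0·1 + 5·3 + 14·1.
Output[0,1]: The receptive field on the zero-padded input at this output position is [0 0 0 / 9 4 6 / 14 9 13]. Elementwise product with the kernel and sum: 0·-2 + 0·-1 + 9·-1 + 6·2 + 14·1 + 9·3 + 13·1.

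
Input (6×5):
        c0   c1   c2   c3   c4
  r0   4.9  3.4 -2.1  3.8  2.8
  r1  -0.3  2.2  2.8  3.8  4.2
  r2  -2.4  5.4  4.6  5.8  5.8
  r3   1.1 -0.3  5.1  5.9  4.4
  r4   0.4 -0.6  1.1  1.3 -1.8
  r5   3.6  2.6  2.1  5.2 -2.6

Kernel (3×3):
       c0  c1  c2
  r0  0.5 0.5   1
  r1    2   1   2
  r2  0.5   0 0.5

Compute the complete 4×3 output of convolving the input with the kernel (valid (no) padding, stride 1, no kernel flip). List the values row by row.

10.35 24.85 26.65
16.65 36.1 38.85
18.95 27.45 35.55
10.75 14.7 9.55

Output[0,0]: The receptive field on the input at this output position is [4.9 3.4 -2.1 / -0.3 2.2 2.8 / -2.4 5.4 4.6]. Elementwise product with the kernel and sum: 4.9·0.5 + 3.4·0.5 + -2.1·1 + -0.3·2 + 2.2·1 + 2.8·2 + -2.4·0.5 + 4.6·0.5.
Output[0,1]: The receptive field on the input at this output position is [3.4 -2.1 3.8 / 2.2 2.8 3.8 / 5.4 4.6 5.8]. Elementwise product with the kernel and sum: 3.4·0.5 + -2.1·0.5 + 3.8·1 + 2.2·2 + 2.8·1 + 3.8·2 + 5.4·0.5 + 5.8·0.5.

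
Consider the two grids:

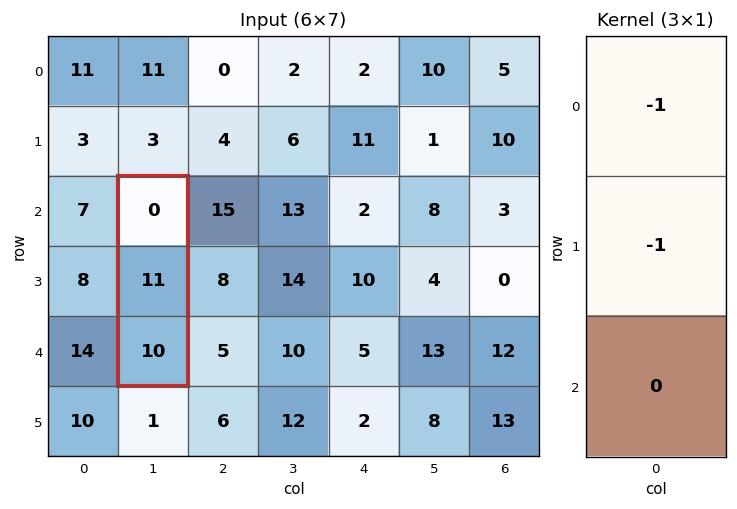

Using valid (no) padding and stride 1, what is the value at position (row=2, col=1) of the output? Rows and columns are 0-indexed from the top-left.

-11

The receptive field on the input at this output position is [0 / 11 / 10]. Elementwise product with the kernel and sum: 0·-1 + 11·-1.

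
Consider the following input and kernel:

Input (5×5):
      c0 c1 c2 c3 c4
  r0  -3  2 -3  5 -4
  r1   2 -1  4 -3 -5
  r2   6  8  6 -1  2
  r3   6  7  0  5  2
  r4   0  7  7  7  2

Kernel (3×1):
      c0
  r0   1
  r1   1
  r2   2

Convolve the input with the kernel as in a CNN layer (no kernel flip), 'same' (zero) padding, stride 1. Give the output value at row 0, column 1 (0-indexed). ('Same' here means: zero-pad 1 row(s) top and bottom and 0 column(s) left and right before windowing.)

0

The receptive field on the zero-padded input at this output position is [0 / 2 / -1]. Elementwise product with the kernel and sum: 0·1 + 2·1 + -1·2.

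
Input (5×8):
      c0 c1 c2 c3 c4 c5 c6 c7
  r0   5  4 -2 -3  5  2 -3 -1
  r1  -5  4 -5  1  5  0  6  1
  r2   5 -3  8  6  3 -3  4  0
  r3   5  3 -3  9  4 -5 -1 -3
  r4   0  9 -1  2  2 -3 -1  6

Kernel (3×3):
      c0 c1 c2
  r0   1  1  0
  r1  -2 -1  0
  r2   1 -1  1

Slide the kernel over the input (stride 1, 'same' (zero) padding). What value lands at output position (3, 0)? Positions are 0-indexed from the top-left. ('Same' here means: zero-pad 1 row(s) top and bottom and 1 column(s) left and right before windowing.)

The receptive field on the zero-padded input at this output position is [0 5 -3 / 0 5 3 / 0 0 9]. Elementwise product with the kernel and sum: 0·1 + 5·1 + 0·-2 + 5·-1 + 0·1 + 0·-1 + 9·1.

9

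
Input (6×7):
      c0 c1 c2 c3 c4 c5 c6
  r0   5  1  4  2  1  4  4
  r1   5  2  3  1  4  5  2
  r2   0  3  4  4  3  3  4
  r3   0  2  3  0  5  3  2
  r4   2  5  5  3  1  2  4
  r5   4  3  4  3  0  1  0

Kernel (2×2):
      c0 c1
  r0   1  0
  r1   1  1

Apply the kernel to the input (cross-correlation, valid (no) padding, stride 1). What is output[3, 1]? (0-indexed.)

12

The receptive field on the input at this output position is [2 3 / 5 5]. Elementwise product with the kernel and sum: 2·1 + 5·1 + 5·1.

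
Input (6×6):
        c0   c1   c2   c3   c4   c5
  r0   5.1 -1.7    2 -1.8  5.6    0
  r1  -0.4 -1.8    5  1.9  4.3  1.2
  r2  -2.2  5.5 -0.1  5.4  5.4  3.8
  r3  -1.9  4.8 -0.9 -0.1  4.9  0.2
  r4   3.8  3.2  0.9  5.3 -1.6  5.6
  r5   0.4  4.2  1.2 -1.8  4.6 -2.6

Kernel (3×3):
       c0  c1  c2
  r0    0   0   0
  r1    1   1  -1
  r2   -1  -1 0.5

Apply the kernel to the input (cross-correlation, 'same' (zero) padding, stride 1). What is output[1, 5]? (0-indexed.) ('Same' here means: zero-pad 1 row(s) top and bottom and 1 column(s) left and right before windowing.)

-3.7

The receptive field on the zero-padded input at this output position is [5.6 0 0 / 4.3 1.2 0 / 5.4 3.8 0]. Elementwise product with the kernel and sum: 4.3·1 + 1.2·1 + 0·-1 + 5.4·-1 + 3.8·-1 + 0·0.5.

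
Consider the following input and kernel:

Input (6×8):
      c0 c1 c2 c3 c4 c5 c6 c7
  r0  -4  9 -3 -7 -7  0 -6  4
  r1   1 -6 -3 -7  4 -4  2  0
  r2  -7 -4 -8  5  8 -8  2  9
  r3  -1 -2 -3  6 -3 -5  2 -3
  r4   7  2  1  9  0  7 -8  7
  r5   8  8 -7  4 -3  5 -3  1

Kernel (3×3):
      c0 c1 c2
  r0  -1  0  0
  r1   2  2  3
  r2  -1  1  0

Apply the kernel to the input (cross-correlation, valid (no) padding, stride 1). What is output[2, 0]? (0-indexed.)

-13

The receptive field on the input at this output position is [-7 -4 -8 / -1 -2 -3 / 7 2 1]. Elementwise product with the kernel and sum: -7·-1 + -1·2 + -2·2 + -3·3 + 7·-1 + 2·1.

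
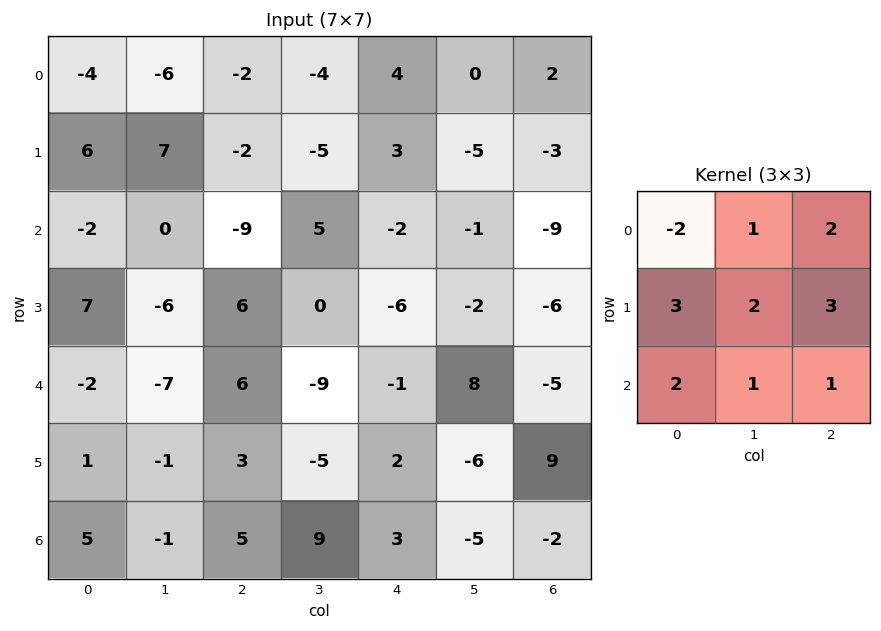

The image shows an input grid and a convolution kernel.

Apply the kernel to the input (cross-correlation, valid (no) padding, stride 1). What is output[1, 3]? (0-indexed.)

3

The receptive field on the input at this output position is [-5 3 -5 / 5 -2 -1 / 0 -6 -2]. Elementwise product with the kernel and sum: -5·-2 + 3·1 + -5·2 + 5·3 + -2·2 + -1·3 + 0·2 + -6·1 + -2·1.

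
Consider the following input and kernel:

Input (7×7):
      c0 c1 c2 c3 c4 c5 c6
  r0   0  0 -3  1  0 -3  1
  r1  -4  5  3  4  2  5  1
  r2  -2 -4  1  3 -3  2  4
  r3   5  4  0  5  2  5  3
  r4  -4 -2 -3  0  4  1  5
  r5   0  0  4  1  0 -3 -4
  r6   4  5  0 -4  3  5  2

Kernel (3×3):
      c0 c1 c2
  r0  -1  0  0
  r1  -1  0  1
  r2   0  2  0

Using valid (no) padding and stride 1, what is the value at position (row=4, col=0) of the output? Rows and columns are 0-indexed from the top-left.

The receptive field on the input at this output position is [-4 -2 -3 / 0 0 4 / 4 5 0]. Elementwise product with the kernel and sum: -4·-1 + 0·-1 + 4·1 + 5·2.

18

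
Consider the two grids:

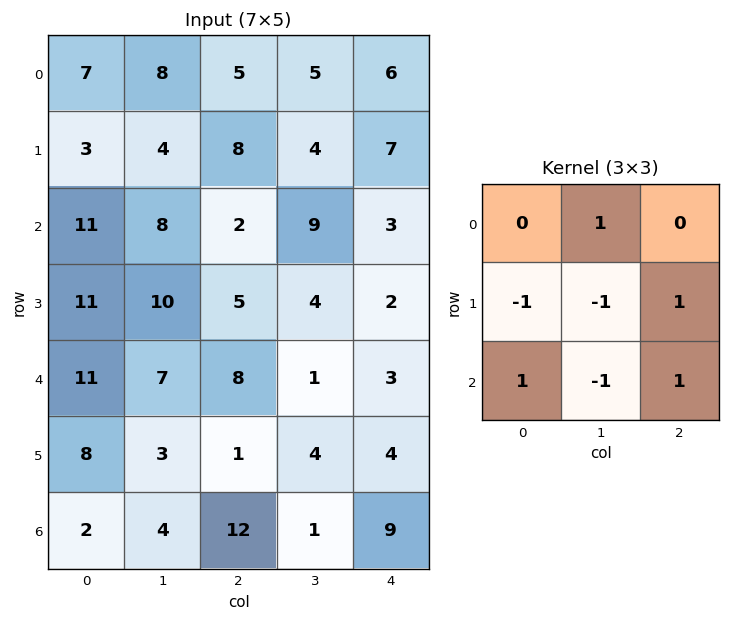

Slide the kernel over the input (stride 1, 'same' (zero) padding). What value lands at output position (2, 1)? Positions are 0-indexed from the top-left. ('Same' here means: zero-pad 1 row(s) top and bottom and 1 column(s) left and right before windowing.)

The receptive field on the zero-padded input at this output position is [3 4 8 / 11 8 2 / 11 10 5]. Elementwise product with the kernel and sum: 4·1 + 11·-1 + 8·-1 + 2·1 + 11·1 + 10·-1 + 5·1.

-7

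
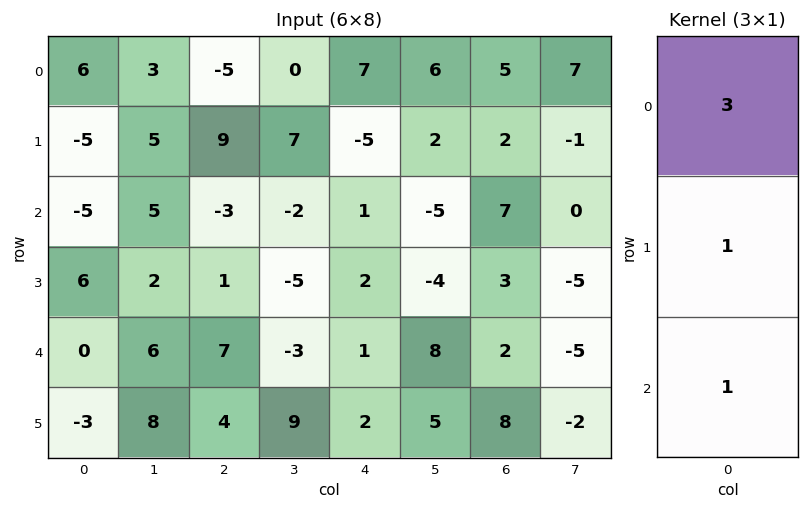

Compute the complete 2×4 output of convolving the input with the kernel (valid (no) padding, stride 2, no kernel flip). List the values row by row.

Output[0,0]: The receptive field on the input at this output position is [6 / -5 / -5]. Elementwise product with the kernel and sum: 6·3 + -5·1 + -5·1.
Output[0,1]: The receptive field on the input at this output position is [-5 / 9 / -3]. Elementwise product with the kernel and sum: -5·3 + 9·1 + -3·1.

8 -9 17 24
-9 -1 6 26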